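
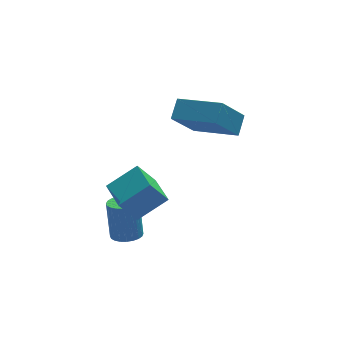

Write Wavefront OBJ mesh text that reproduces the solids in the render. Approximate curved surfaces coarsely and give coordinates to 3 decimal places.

v -3.392 0.436 -1.067
v -4.05 0.358 -0.019
v -3.517 1.63 -1.057
v -4.175 1.552 -0.009
v -2.265 0.548 -0.351
v -2.923 0.47 0.697
v -2.39 1.742 -0.341
v -3.048 1.664 0.707
v -0.185 1.922 2.088
v 0.214 2.521 2.594
v -1.433 3.167 1.596
v -1.034 3.766 2.102
v 0.774 2.374 0.798
v 1.173 2.973 1.304
v -0.474 3.619 0.306
v -0.075 4.218 0.812
v -3.48 1.608 -3.038
v -2.916 1.478 -2.996
v -2.917 1.942 -1.559
v -3.48 2.072 -1.602
v -2.907 1.693 -3.066
v -2.907 2.157 -1.629
v -2.984 1.895 -3.131
v -2.985 2.359 -1.694
v -3.138 2.054 -3.182
v -3.138 2.518 -1.745
v -3.343 2.144 -3.212
v -3.343 2.608 -1.775
v -3.569 2.153 -3.215
v -3.57 2.617 -1.778
v -3.781 2.079 -3.191
v -3.782 2.543 -1.754
v -3.948 1.934 -3.144
v -3.949 2.398 -1.707
v -4.043 1.738 -3.081
v -4.044 2.202 -1.644
v -4.053 1.523 -3.011
v -4.053 1.987 -1.574
v -3.975 1.321 -2.946
v -3.976 1.785 -1.509
v -3.822 1.162 -2.895
v -3.822 1.626 -1.458
v -3.617 1.072 -2.865
v -3.617 1.536 -1.428
v -3.39 1.063 -2.862
v -3.391 1.527 -1.425
v -3.178 1.137 -2.886
v -3.179 1.601 -1.449
v -3.011 1.282 -2.933
v -3.012 1.746 -1.496
f 2 4 1
f 5 2 1
f 1 4 3
f 3 5 1
f 2 8 4
f 6 2 5
f 6 8 2
f 4 8 3
f 7 5 3
f 3 8 7
f 7 6 5
f 8 6 7
f 10 12 9
f 13 10 9
f 9 12 11
f 11 13 9
f 10 16 12
f 14 10 13
f 14 16 10
f 12 16 11
f 15 13 11
f 11 16 15
f 15 14 13
f 16 14 15
f 18 17 21
f 18 21 19
f 19 21 22
f 19 22 20
f 21 17 23
f 21 23 22
f 22 23 24
f 22 24 20
f 23 17 25
f 23 25 24
f 24 25 26
f 24 26 20
f 25 17 27
f 25 27 26
f 26 27 28
f 26 28 20
f 27 17 29
f 27 29 28
f 28 29 30
f 28 30 20
f 29 17 31
f 29 31 30
f 30 31 32
f 30 32 20
f 31 17 33
f 31 33 32
f 32 33 34
f 32 34 20
f 33 17 35
f 33 35 34
f 34 35 36
f 34 36 20
f 35 17 37
f 35 37 36
f 36 37 38
f 36 38 20
f 37 17 39
f 37 39 38
f 38 39 40
f 38 40 20
f 39 17 41
f 39 41 40
f 40 41 42
f 40 42 20
f 41 17 43
f 41 43 42
f 42 43 44
f 42 44 20
f 43 17 45
f 43 45 44
f 44 45 46
f 44 46 20
f 45 17 47
f 45 47 46
f 46 47 48
f 46 48 20
f 47 17 49
f 47 49 48
f 48 49 50
f 48 50 20
f 49 17 18
f 49 18 50
f 50 18 19
f 50 19 20



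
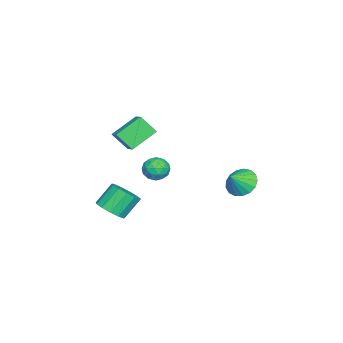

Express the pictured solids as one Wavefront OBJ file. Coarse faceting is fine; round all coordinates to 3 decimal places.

v -2.795 -1.355 -1.515
v -1.97 -1.305 -1.954
v -2.87 -2.835 -1.826
v -2.045 -2.785 -2.265
v -2.087 -2.682 -1.336
v -2.041 -1.768 -1.144
v -2.799 -2.372 -2.636
v -2.753 -1.458 -2.444
v -1.973 -1.934 -2.647
v -1.533 -2.125 -1.844
v -3.307 -2.015 -1.936
v -2.867 -2.206 -1.133
v -2.376 -1.2 -1.707
v -2.464 -2.94 -2.073
v -2.489 -2.88 -1.527
v -2.004 -2.85 -1.785
v -2.417 -1.472 -1.231
v -1.933 -1.442 -1.489
v -2.002 -2.252 -1.126
v -2.907 -2.698 -2.291
v -2.423 -2.668 -2.549
v -2.836 -1.29 -1.995
v -2.351 -1.26 -2.253
v -2.838 -1.888 -2.654
v -1.893 -1.54 -2.373
v -1.937 -2.41 -2.556
v -2.38 -2.168 -2.774
v -2.353 -1.63 -2.661
v -1.634 -1.653 -1.901
v -1.678 -2.522 -2.084
v -1.703 -2.462 -1.537
v -1.676 -1.925 -1.424
v -1.636 -2.022 -2.308
v -3.162 -1.618 -1.696
v -3.206 -2.487 -1.879
v -3.164 -2.215 -2.356
v -3.137 -1.678 -2.243
v -2.903 -1.73 -1.224
v -2.947 -2.6 -1.407
v -2.487 -2.51 -1.119
v -2.46 -1.972 -1.006
v -3.204 -2.118 -1.472
v 0.423 -4.049 -4.358
v 1.342 -3.702 -3.935
v 0.457 -2.964 -2.618
v -0.463 -3.311 -3.042
v 1.152 -3.268 -4.307
v 0.266 -2.529 -2.99
v 0.73 -3.081 -4.695
v -0.156 -2.343 -3.379
v 0.211 -3.202 -4.976
v -0.675 -2.463 -3.66
v -0.241 -3.592 -5.062
v -1.127 -2.853 -3.745
v -0.482 -4.127 -4.923
v -1.368 -3.388 -3.607
v -0.436 -4.638 -4.606
v -1.322 -3.899 -3.289
v -0.117 -4.961 -4.21
v -1.003 -4.222 -2.893
v 0.373 -4.995 -3.86
v -0.512 -4.257 -2.544
v 0.879 -4.729 -3.669
v -0.006 -3.99 -2.353
v 1.241 -4.247 -3.697
v 0.355 -3.508 -2.381
v -0.274 3.97 -0.839
v 0.433 4.706 -1.193
v 0.654 3.53 0.099
v 0.173 4.953 -0.82
v -0.189 4.974 -0.452
v -0.57 4.766 -0.172
v -0.884 4.375 -0.045
v -1.058 3.891 -0.1
v -1.052 3.425 -0.324
v -0.868 3.084 -0.666
v -0.548 2.946 -1.048
v -0.165 3.042 -1.381
v 0.193 3.351 -1.591
v 0.444 3.801 -1.628
v 0.53 4.29 -1.484
v 1.017 -2.139 4.377
v 1.909 -1.525 4.894
v 0.974 -1.169 3.3
v 1.866 -0.555 3.817
v 2.314 -3.185 3.383
v 3.206 -2.571 3.9
v 2.271 -2.215 2.306
v 3.163 -1.601 2.823
f 1 38 17
f 38 12 41
f 17 41 6
f 38 41 17
f 1 17 13
f 17 6 18
f 13 18 2
f 17 18 13
f 1 13 22
f 13 2 23
f 22 23 8
f 13 23 22
f 1 22 34
f 22 8 37
f 34 37 11
f 22 37 34
f 1 34 38
f 34 11 42
f 38 42 12
f 34 42 38
f 2 18 29
f 18 6 32
f 29 32 10
f 18 32 29
f 6 41 19
f 41 12 40
f 19 40 5
f 41 40 19
f 12 42 39
f 42 11 35
f 39 35 3
f 42 35 39
f 11 37 36
f 37 8 24
f 36 24 7
f 37 24 36
f 8 23 28
f 23 2 25
f 28 25 9
f 23 25 28
f 4 30 16
f 30 10 31
f 16 31 5
f 30 31 16
f 4 16 14
f 16 5 15
f 14 15 3
f 16 15 14
f 4 14 21
f 14 3 20
f 21 20 7
f 14 20 21
f 4 21 26
f 21 7 27
f 26 27 9
f 21 27 26
f 4 26 30
f 26 9 33
f 30 33 10
f 26 33 30
f 5 31 19
f 31 10 32
f 19 32 6
f 31 32 19
f 3 15 39
f 15 5 40
f 39 40 12
f 15 40 39
f 7 20 36
f 20 3 35
f 36 35 11
f 20 35 36
f 9 27 28
f 27 7 24
f 28 24 8
f 27 24 28
f 10 33 29
f 33 9 25
f 29 25 2
f 33 25 29
f 44 43 47
f 44 47 45
f 45 47 48
f 45 48 46
f 47 43 49
f 47 49 48
f 48 49 50
f 48 50 46
f 49 43 51
f 49 51 50
f 50 51 52
f 50 52 46
f 51 43 53
f 51 53 52
f 52 53 54
f 52 54 46
f 53 43 55
f 53 55 54
f 54 55 56
f 54 56 46
f 55 43 57
f 55 57 56
f 56 57 58
f 56 58 46
f 57 43 59
f 57 59 58
f 58 59 60
f 58 60 46
f 59 43 61
f 59 61 60
f 60 61 62
f 60 62 46
f 61 43 63
f 61 63 62
f 62 63 64
f 62 64 46
f 63 43 65
f 63 65 64
f 64 65 66
f 64 66 46
f 65 43 44
f 65 44 66
f 66 44 45
f 66 45 46
f 68 67 70
f 68 70 69
f 70 67 71
f 70 71 69
f 71 67 72
f 71 72 69
f 72 67 73
f 72 73 69
f 73 67 74
f 73 74 69
f 74 67 75
f 74 75 69
f 75 67 76
f 75 76 69
f 76 67 77
f 76 77 69
f 77 67 78
f 77 78 69
f 78 67 79
f 78 79 69
f 79 67 80
f 79 80 69
f 80 67 81
f 80 81 69
f 81 67 68
f 81 68 69
f 83 85 82
f 86 83 82
f 82 85 84
f 84 86 82
f 83 89 85
f 87 83 86
f 87 89 83
f 85 89 84
f 88 86 84
f 84 89 88
f 88 87 86
f 89 87 88



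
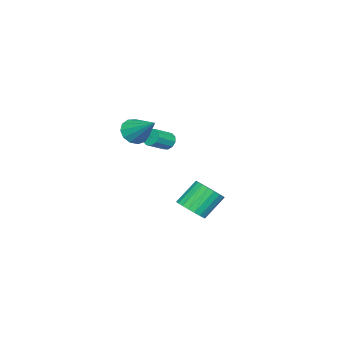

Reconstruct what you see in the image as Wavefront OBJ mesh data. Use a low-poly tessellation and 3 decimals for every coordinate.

v 3.117 -2.93 2.209
v 3.45 -2.565 1.542
v 3.743 -1.45 3.331
v 3.012 -2.404 1.575
v 2.607 -2.411 1.809
v 2.364 -2.582 2.17
v 2.36 -2.863 2.543
v 2.596 -3.166 2.81
v 2.997 -3.394 2.887
v 3.436 -3.474 2.748
v 3.774 -3.382 2.437
v 3.903 -3.146 2.055
v 3.782 -2.841 1.721
v 1.436 -1.992 1.078
v 1.762 -1.799 0.666
v 2.749 -2.215 1.249
v 2.424 -2.408 1.662
v 1.728 -1.548 0.902
v 2.715 -1.964 1.485
v 1.583 -1.466 1.205
v 2.57 -1.883 1.788
v 1.382 -1.586 1.46
v 2.369 -2.002 2.043
v 1.202 -1.86 1.57
v 2.189 -2.277 2.153
v 1.111 -2.185 1.491
v 2.098 -2.601 2.074
v 1.145 -2.436 1.255
v 2.132 -2.852 1.838
v 1.29 -2.517 0.952
v 2.277 -2.934 1.535
v 1.491 -2.398 0.697
v 2.478 -2.814 1.28
v 1.671 -2.123 0.587
v 2.658 -2.54 1.17
v -0.42 -1.651 -4.577
v 0.114 -2.081 -3.949
v -0.865 -1.439 -2.675
v -1.4 -1.009 -3.303
v 0.291 -1.74 -3.985
v -0.688 -1.098 -2.711
v 0.346 -1.383 -4.123
v -0.633 -0.741 -2.85
v 0.268 -1.072 -4.34
v -0.712 -0.43 -3.066
v 0.07 -0.861 -4.597
v -0.909 -0.219 -3.324
v -0.211 -0.787 -4.851
v -1.191 -0.145 -3.578
v -0.53 -0.863 -5.058
v -1.509 -0.221 -3.784
v -0.829 -1.074 -5.181
v -1.808 -0.432 -3.908
v -1.057 -1.386 -5.2
v -2.037 -0.744 -3.927
v -1.176 -1.743 -5.111
v -2.155 -1.101 -3.838
v -1.164 -2.084 -4.93
v -2.143 -1.442 -3.656
v -1.023 -2.351 -4.687
v -2.002 -1.709 -3.414
v -0.778 -2.496 -4.426
v -1.757 -1.854 -3.152
v -0.471 -2.495 -4.19
v -1.451 -1.853 -2.917
v -0.156 -2.349 -4.022
v -1.135 -1.707 -2.748
f 2 1 4
f 2 4 3
f 4 1 5
f 4 5 3
f 5 1 6
f 5 6 3
f 6 1 7
f 6 7 3
f 7 1 8
f 7 8 3
f 8 1 9
f 8 9 3
f 9 1 10
f 9 10 3
f 10 1 11
f 10 11 3
f 11 1 12
f 11 12 3
f 12 1 13
f 12 13 3
f 13 1 2
f 13 2 3
f 15 14 18
f 15 18 16
f 16 18 19
f 16 19 17
f 18 14 20
f 18 20 19
f 19 20 21
f 19 21 17
f 20 14 22
f 20 22 21
f 21 22 23
f 21 23 17
f 22 14 24
f 22 24 23
f 23 24 25
f 23 25 17
f 24 14 26
f 24 26 25
f 25 26 27
f 25 27 17
f 26 14 28
f 26 28 27
f 27 28 29
f 27 29 17
f 28 14 30
f 28 30 29
f 29 30 31
f 29 31 17
f 30 14 32
f 30 32 31
f 31 32 33
f 31 33 17
f 32 14 34
f 32 34 33
f 33 34 35
f 33 35 17
f 34 14 15
f 34 15 35
f 35 15 16
f 35 16 17
f 37 36 40
f 37 40 38
f 38 40 41
f 38 41 39
f 40 36 42
f 40 42 41
f 41 42 43
f 41 43 39
f 42 36 44
f 42 44 43
f 43 44 45
f 43 45 39
f 44 36 46
f 44 46 45
f 45 46 47
f 45 47 39
f 46 36 48
f 46 48 47
f 47 48 49
f 47 49 39
f 48 36 50
f 48 50 49
f 49 50 51
f 49 51 39
f 50 36 52
f 50 52 51
f 51 52 53
f 51 53 39
f 52 36 54
f 52 54 53
f 53 54 55
f 53 55 39
f 54 36 56
f 54 56 55
f 55 56 57
f 55 57 39
f 56 36 58
f 56 58 57
f 57 58 59
f 57 59 39
f 58 36 60
f 58 60 59
f 59 60 61
f 59 61 39
f 60 36 62
f 60 62 61
f 61 62 63
f 61 63 39
f 62 36 64
f 62 64 63
f 63 64 65
f 63 65 39
f 64 36 66
f 64 66 65
f 65 66 67
f 65 67 39
f 66 36 37
f 66 37 67
f 67 37 38
f 67 38 39



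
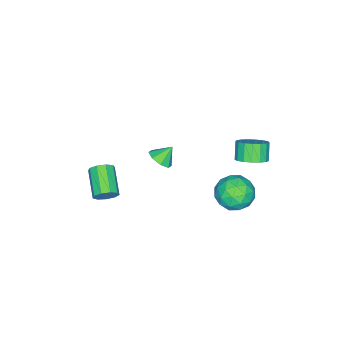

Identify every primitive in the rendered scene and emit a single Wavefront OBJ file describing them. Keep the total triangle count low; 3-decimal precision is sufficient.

v 2.181 -2.268 -1.502
v 2.583 -2.293 -0.905
v 1.38 -3.376 -0.141
v 0.979 -3.352 -0.738
v 2.263 -1.919 -0.878
v 1.061 -3.002 -0.114
v 1.906 -1.709 -1.143
v 0.703 -2.792 -0.379
v 1.677 -1.76 -1.576
v 0.474 -2.843 -0.812
v 1.684 -2.049 -1.975
v 0.481 -3.133 -1.21
v 1.924 -2.441 -2.152
v 0.721 -3.524 -1.388
v 2.285 -2.752 -2.025
v 1.082 -3.835 -1.261
v 2.597 -2.837 -1.654
v 1.394 -3.92 -0.89
v 2.715 -2.655 -1.211
v 1.512 -3.738 -0.447
v -2.099 4.058 1.479
v -1.597 3.327 1.556
v -2.219 2.992 2.437
v -2.721 3.722 2.361
v -1.4 3.612 1.803
v -2.022 3.277 2.685
v -1.363 3.999 1.976
v -1.985 3.664 2.858
v -1.495 4.4 2.036
v -2.117 4.065 2.917
v -1.765 4.722 1.968
v -2.387 4.387 2.849
v -2.111 4.892 1.788
v -2.734 4.557 2.669
v -2.455 4.871 1.537
v -3.077 4.536 2.419
v -2.717 4.663 1.273
v -3.34 4.328 2.155
v -2.838 4.317 1.056
v -3.46 3.982 1.938
v -2.789 3.911 0.937
v -3.411 3.576 1.818
v -2.582 3.539 0.941
v -3.204 3.204 1.823
v -2.264 3.285 1.069
v -2.887 2.95 1.951
v -1.909 3.209 1.291
v -2.531 2.874 2.172
v -1.29 -1.095 -0.69
v -0.725 -1.236 -0.17
v -1.91 -0.705 0.09
v -0.684 -0.691 -0.41
v -0.998 -0.382 -0.813
v -1.482 -0.491 -1.145
v -1.854 -0.954 -1.209
v -1.895 -1.499 -0.97
v -1.582 -1.807 -0.566
v -1.097 -1.698 -0.235
v -1.854 4.06 -0.132
v -0.971 4.441 0.511
v -0.649 3.219 -1.291
v 0.234 3.6 -0.648
v -0.48 2.793 -0.229
v -1.225 3.313 0.487
v -0.395 4.347 -1.267
v -1.14 4.867 -0.551
v -0.069 4.618 -0.191
v -0.122 3.658 0.451
v -1.498 4.002 -1.231
v -1.551 3.042 -0.589
v -1.519 4.324 0.291
v -0.101 3.336 -1.071
v -0.522 2.862 -0.825
v -0.002 3.085 -0.447
v -1.668 3.661 0.277
v -1.149 3.885 0.655
v -0.86 2.916 0.22
v -0.471 3.775 -1.435
v 0.048 3.999 -1.057
v -1.618 4.575 -0.333
v -1.098 4.798 0.045
v -0.76 4.744 -1
v -0.469 4.652 0.256
v 0.239 4.158 -0.425
v -0.13 4.598 -0.789
v -0.568 4.903 -0.368
v -0.5 4.088 0.634
v 0.208 3.594 -0.048
v -0.212 3.119 0.199
v -0.65 3.425 0.62
v 0.03 4.192 0.221
v -1.828 4.066 -0.732
v -1.12 3.572 -1.414
v -0.97 4.235 -1.4
v -1.408 4.541 -0.979
v -1.859 3.502 -0.355
v -1.151 3.008 -1.036
v -1.052 2.757 -0.412
v -1.49 3.062 0.009
v -1.65 3.468 -1.001
f 2 1 5
f 2 5 3
f 3 5 6
f 3 6 4
f 5 1 7
f 5 7 6
f 6 7 8
f 6 8 4
f 7 1 9
f 7 9 8
f 8 9 10
f 8 10 4
f 9 1 11
f 9 11 10
f 10 11 12
f 10 12 4
f 11 1 13
f 11 13 12
f 12 13 14
f 12 14 4
f 13 1 15
f 13 15 14
f 14 15 16
f 14 16 4
f 15 1 17
f 15 17 16
f 16 17 18
f 16 18 4
f 17 1 19
f 17 19 18
f 18 19 20
f 18 20 4
f 19 1 2
f 19 2 20
f 20 2 3
f 20 3 4
f 22 21 25
f 22 25 23
f 23 25 26
f 23 26 24
f 25 21 27
f 25 27 26
f 26 27 28
f 26 28 24
f 27 21 29
f 27 29 28
f 28 29 30
f 28 30 24
f 29 21 31
f 29 31 30
f 30 31 32
f 30 32 24
f 31 21 33
f 31 33 32
f 32 33 34
f 32 34 24
f 33 21 35
f 33 35 34
f 34 35 36
f 34 36 24
f 35 21 37
f 35 37 36
f 36 37 38
f 36 38 24
f 37 21 39
f 37 39 38
f 38 39 40
f 38 40 24
f 39 21 41
f 39 41 40
f 40 41 42
f 40 42 24
f 41 21 43
f 41 43 42
f 42 43 44
f 42 44 24
f 43 21 45
f 43 45 44
f 44 45 46
f 44 46 24
f 45 21 47
f 45 47 46
f 46 47 48
f 46 48 24
f 47 21 22
f 47 22 48
f 48 22 23
f 48 23 24
f 50 49 52
f 50 52 51
f 52 49 53
f 52 53 51
f 53 49 54
f 53 54 51
f 54 49 55
f 54 55 51
f 55 49 56
f 55 56 51
f 56 49 57
f 56 57 51
f 57 49 58
f 57 58 51
f 58 49 50
f 58 50 51
f 59 96 75
f 96 70 99
f 75 99 64
f 96 99 75
f 59 75 71
f 75 64 76
f 71 76 60
f 75 76 71
f 59 71 80
f 71 60 81
f 80 81 66
f 71 81 80
f 59 80 92
f 80 66 95
f 92 95 69
f 80 95 92
f 59 92 96
f 92 69 100
f 96 100 70
f 92 100 96
f 60 76 87
f 76 64 90
f 87 90 68
f 76 90 87
f 64 99 77
f 99 70 98
f 77 98 63
f 99 98 77
f 70 100 97
f 100 69 93
f 97 93 61
f 100 93 97
f 69 95 94
f 95 66 82
f 94 82 65
f 95 82 94
f 66 81 86
f 81 60 83
f 86 83 67
f 81 83 86
f 62 88 74
f 88 68 89
f 74 89 63
f 88 89 74
f 62 74 72
f 74 63 73
f 72 73 61
f 74 73 72
f 62 72 79
f 72 61 78
f 79 78 65
f 72 78 79
f 62 79 84
f 79 65 85
f 84 85 67
f 79 85 84
f 62 84 88
f 84 67 91
f 88 91 68
f 84 91 88
f 63 89 77
f 89 68 90
f 77 90 64
f 89 90 77
f 61 73 97
f 73 63 98
f 97 98 70
f 73 98 97
f 65 78 94
f 78 61 93
f 94 93 69
f 78 93 94
f 67 85 86
f 85 65 82
f 86 82 66
f 85 82 86
f 68 91 87
f 91 67 83
f 87 83 60
f 91 83 87



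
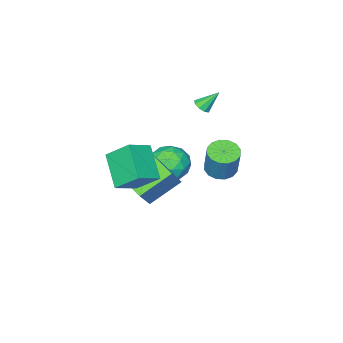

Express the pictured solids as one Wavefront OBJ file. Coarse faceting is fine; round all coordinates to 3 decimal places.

v -2.398 -0.61 -1.946
v -1.4 0.029 -2.188
v -1.48 -2.249 -2.492
v -0.482 -1.61 -2.734
v -0.848 -1.75 -1.59
v -1.415 -0.737 -1.253
v -1.465 -1.483 -3.427
v -2.032 -0.47 -3.09
v -0.824 -0.511 -3.104
v -0.442 -0.675 -1.969
v -2.438 -1.545 -2.711
v -2.056 -1.709 -1.576
v -1.979 -0.146 -2.019
v -0.901 -2.074 -2.661
v -1.115 -2.156 -1.989
v -0.529 -1.78 -2.131
v -1.988 -0.597 -1.469
v -1.402 -0.221 -1.612
v -1.077 -1.267 -1.26
v -1.478 -1.999 -3.068
v -0.892 -1.623 -3.211
v -2.351 -0.44 -2.549
v -1.765 -0.064 -2.691
v -1.803 -0.953 -3.42
v -1.055 -0.088 -2.7
v -0.515 -1.052 -3.021
v -1.093 -0.977 -3.428
v -1.426 -0.382 -3.23
v -0.83 -0.185 -2.032
v -0.291 -1.148 -2.353
v -0.505 -1.23 -1.681
v -0.839 -0.635 -1.482
v -0.491 -0.502 -2.571
v -2.589 -1.072 -2.327
v -2.05 -2.035 -2.648
v -2.041 -1.585 -3.198
v -2.375 -0.99 -2.999
v -2.365 -1.168 -1.659
v -1.825 -2.132 -1.98
v -1.454 -1.838 -1.45
v -1.787 -1.243 -1.252
v -2.389 -1.718 -2.109
v 3.307 1.63 -0.352
v 2.567 0.116 0.935
v 2.828 2.836 0.792
v 2.088 1.323 2.079
v 4.632 1.537 0.301
v 3.892 0.024 1.588
v 4.153 2.744 1.445
v 3.413 1.23 2.732
v -0.524 3.629 0.344
v 0.18 4.013 0.063
v 0.548 4.576 1.755
v -0.156 4.191 2.036
v -0.137 4.318 0.031
v 0.232 4.88 1.722
v -0.557 4.437 0.083
v -0.189 4.999 1.774
v -0.968 4.34 0.205
v -0.6 4.902 1.896
v -1.261 4.052 0.364
v -0.893 4.615 2.055
v -1.356 3.651 0.518
v -0.988 4.214 2.209
v -1.228 3.244 0.625
v -0.86 3.807 2.317
v -0.912 2.94 0.658
v -0.543 3.502 2.349
v -0.491 2.821 0.606
v -0.123 3.383 2.297
v -0.08 2.918 0.484
v 0.288 3.48 2.175
v 0.213 3.205 0.325
v 0.581 3.768 2.016
v 0.308 3.606 0.171
v 0.676 4.169 1.862
v 1.881 -0.521 -1.92
v 0.189 -0.001 -0.808
v 1.99 1.128 -2.524
v 0.299 1.648 -1.412
v 2.961 -0.068 -0.488
v 1.27 0.452 0.624
v 3.071 1.581 -1.092
v 1.379 2.101 0.02
v -3.134 -0.459 1.674
v -2.711 -0.547 1.999
v -3.806 0.119 2.706
v -2.679 -0.217 1.835
v -2.86 -0.001 1.596
v -3.169 0 1.394
v -3.462 -0.213 1.323
v -3.602 -0.542 1.417
v -3.522 -0.832 1.631
v -3.262 -0.948 1.866
v -2.941 -0.835 2.011
f 1 38 17
f 38 12 41
f 17 41 6
f 38 41 17
f 1 17 13
f 17 6 18
f 13 18 2
f 17 18 13
f 1 13 22
f 13 2 23
f 22 23 8
f 13 23 22
f 1 22 34
f 22 8 37
f 34 37 11
f 22 37 34
f 1 34 38
f 34 11 42
f 38 42 12
f 34 42 38
f 2 18 29
f 18 6 32
f 29 32 10
f 18 32 29
f 6 41 19
f 41 12 40
f 19 40 5
f 41 40 19
f 12 42 39
f 42 11 35
f 39 35 3
f 42 35 39
f 11 37 36
f 37 8 24
f 36 24 7
f 37 24 36
f 8 23 28
f 23 2 25
f 28 25 9
f 23 25 28
f 4 30 16
f 30 10 31
f 16 31 5
f 30 31 16
f 4 16 14
f 16 5 15
f 14 15 3
f 16 15 14
f 4 14 21
f 14 3 20
f 21 20 7
f 14 20 21
f 4 21 26
f 21 7 27
f 26 27 9
f 21 27 26
f 4 26 30
f 26 9 33
f 30 33 10
f 26 33 30
f 5 31 19
f 31 10 32
f 19 32 6
f 31 32 19
f 3 15 39
f 15 5 40
f 39 40 12
f 15 40 39
f 7 20 36
f 20 3 35
f 36 35 11
f 20 35 36
f 9 27 28
f 27 7 24
f 28 24 8
f 27 24 28
f 10 33 29
f 33 9 25
f 29 25 2
f 33 25 29
f 44 46 43
f 47 44 43
f 43 46 45
f 45 47 43
f 44 50 46
f 48 44 47
f 48 50 44
f 46 50 45
f 49 47 45
f 45 50 49
f 49 48 47
f 50 48 49
f 52 51 55
f 52 55 53
f 53 55 56
f 53 56 54
f 55 51 57
f 55 57 56
f 56 57 58
f 56 58 54
f 57 51 59
f 57 59 58
f 58 59 60
f 58 60 54
f 59 51 61
f 59 61 60
f 60 61 62
f 60 62 54
f 61 51 63
f 61 63 62
f 62 63 64
f 62 64 54
f 63 51 65
f 63 65 64
f 64 65 66
f 64 66 54
f 65 51 67
f 65 67 66
f 66 67 68
f 66 68 54
f 67 51 69
f 67 69 68
f 68 69 70
f 68 70 54
f 69 51 71
f 69 71 70
f 70 71 72
f 70 72 54
f 71 51 73
f 71 73 72
f 72 73 74
f 72 74 54
f 73 51 75
f 73 75 74
f 74 75 76
f 74 76 54
f 75 51 52
f 75 52 76
f 76 52 53
f 76 53 54
f 78 80 77
f 81 78 77
f 77 80 79
f 79 81 77
f 78 84 80
f 82 78 81
f 82 84 78
f 80 84 79
f 83 81 79
f 79 84 83
f 83 82 81
f 84 82 83
f 86 85 88
f 86 88 87
f 88 85 89
f 88 89 87
f 89 85 90
f 89 90 87
f 90 85 91
f 90 91 87
f 91 85 92
f 91 92 87
f 92 85 93
f 92 93 87
f 93 85 94
f 93 94 87
f 94 85 95
f 94 95 87
f 95 85 86
f 95 86 87



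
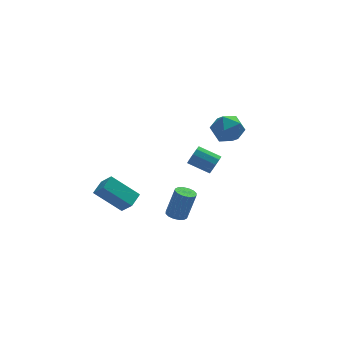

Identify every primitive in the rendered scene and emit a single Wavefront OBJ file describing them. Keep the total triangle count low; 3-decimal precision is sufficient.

v -0.357 -3.298 -3.777
v -0.042 -2.754 -3.893
v 0.512 -2.697 -2.119
v 0.197 -3.242 -2.003
v -0.346 -2.659 -3.801
v 0.209 -2.602 -2.027
v -0.653 -2.735 -3.703
v -0.098 -2.679 -1.928
v -0.88 -2.963 -3.625
v -0.326 -2.906 -1.85
v -0.968 -3.28 -3.587
v -0.414 -3.224 -1.813
v -0.892 -3.602 -3.601
v -0.338 -3.546 -1.826
v -0.672 -3.843 -3.661
v -0.118 -3.786 -1.887
v -0.369 -3.938 -3.753
v 0.186 -3.881 -1.979
v -0.062 -3.861 -3.852
v 0.493 -3.805 -2.077
v 0.166 -3.634 -3.93
v 0.72 -3.577 -2.155
v 0.254 -3.316 -3.967
v 0.808 -3.26 -2.193
v 0.178 -2.994 -3.954
v 0.732 -2.938 -2.179
v 1.787 -3.619 0.245
v 2.131 -3.54 0.826
v 1.037 -2.822 1.377
v 0.693 -2.901 0.795
v 2.22 -3.213 0.577
v 1.126 -2.496 1.128
v 2.144 -3.042 0.201
v 1.049 -2.324 0.752
v 1.931 -3.09 -0.158
v 0.837 -2.373 0.393
v 1.664 -3.341 -0.363
v 0.569 -2.623 0.187
v 1.443 -3.698 -0.337
v 0.349 -2.98 0.214
v 1.354 -4.024 -0.088
v 0.26 -3.307 0.463
v 1.431 -4.196 0.288
v 0.336 -3.478 0.839
v 1.643 -4.147 0.647
v 0.549 -3.43 1.198
v 1.911 -3.897 0.853
v 0.816 -3.179 1.403
v 4.621 2.276 0.181
v 5.016 1.632 -0.667
v 2.904 1.768 -0.233
v 3.299 1.124 -1.081
v 3.502 0.83 -0.003
v 4.563 1.144 0.253
v 3.357 2.256 -1.153
v 4.418 2.57 -0.897
v 4.235 1.62 -1.491
v 4.324 0.739 -0.781
v 3.596 2.661 -0.119
v 3.685 1.78 0.591
v -4.504 -0.454 -3.17
v -4.065 -1.177 -2.305
v -3.868 0.317 -2.848
v -3.429 -0.407 -1.983
v -3.011 -1.133 -4.497
v -2.572 -1.857 -3.632
v -2.375 -0.363 -4.175
v -1.936 -1.086 -3.31
f 2 1 5
f 2 5 3
f 3 5 6
f 3 6 4
f 5 1 7
f 5 7 6
f 6 7 8
f 6 8 4
f 7 1 9
f 7 9 8
f 8 9 10
f 8 10 4
f 9 1 11
f 9 11 10
f 10 11 12
f 10 12 4
f 11 1 13
f 11 13 12
f 12 13 14
f 12 14 4
f 13 1 15
f 13 15 14
f 14 15 16
f 14 16 4
f 15 1 17
f 15 17 16
f 16 17 18
f 16 18 4
f 17 1 19
f 17 19 18
f 18 19 20
f 18 20 4
f 19 1 21
f 19 21 20
f 20 21 22
f 20 22 4
f 21 1 23
f 21 23 22
f 22 23 24
f 22 24 4
f 23 1 25
f 23 25 24
f 24 25 26
f 24 26 4
f 25 1 2
f 25 2 26
f 26 2 3
f 26 3 4
f 28 27 31
f 28 31 29
f 29 31 32
f 29 32 30
f 31 27 33
f 31 33 32
f 32 33 34
f 32 34 30
f 33 27 35
f 33 35 34
f 34 35 36
f 34 36 30
f 35 27 37
f 35 37 36
f 36 37 38
f 36 38 30
f 37 27 39
f 37 39 38
f 38 39 40
f 38 40 30
f 39 27 41
f 39 41 40
f 40 41 42
f 40 42 30
f 41 27 43
f 41 43 42
f 42 43 44
f 42 44 30
f 43 27 45
f 43 45 44
f 44 45 46
f 44 46 30
f 45 27 47
f 45 47 46
f 46 47 48
f 46 48 30
f 47 27 28
f 47 28 48
f 48 28 29
f 48 29 30
f 49 60 54
f 49 54 50
f 49 50 56
f 49 56 59
f 49 59 60
f 50 54 58
f 54 60 53
f 60 59 51
f 59 56 55
f 56 50 57
f 52 58 53
f 52 53 51
f 52 51 55
f 52 55 57
f 52 57 58
f 53 58 54
f 51 53 60
f 55 51 59
f 57 55 56
f 58 57 50
f 62 64 61
f 65 62 61
f 61 64 63
f 63 65 61
f 62 68 64
f 66 62 65
f 66 68 62
f 64 68 63
f 67 65 63
f 63 68 67
f 67 66 65
f 68 66 67



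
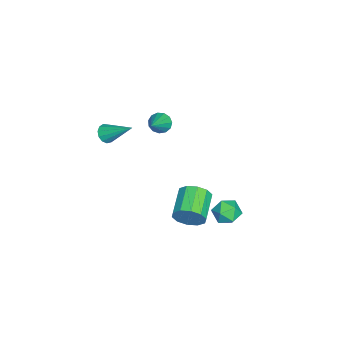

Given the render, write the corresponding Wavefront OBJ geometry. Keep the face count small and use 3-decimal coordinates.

v 1.246 -4.171 3.28
v 1.75 -4.019 2.882
v 1.734 -2.549 4.52
v 1.456 -3.832 2.754
v 1.094 -3.753 2.792
v 0.781 -3.806 2.985
v 0.615 -3.975 3.272
v 0.65 -4.207 3.561
v 0.873 -4.427 3.761
v 1.215 -4.566 3.808
v 1.566 -4.579 3.687
v 1.816 -4.463 3.437
v 1.885 -4.255 3.137
v 1.136 3.665 -2.622
v 1.5 3.297 -1.83
v 1.04 2.263 -3.23
v 1.404 1.895 -2.438
v 0.536 2.27 -2.43
v 0.594 3.136 -2.054
v 1.946 2.424 -3.006
v 2.004 3.29 -2.63
v 2 2.53 -2.067
v 1.129 2.435 -1.711
v 1.411 3.125 -3.349
v 0.54 3.03 -2.993
v -1.822 -1.763 2.023
v -1.416 -1.729 1.429
v -0.238 -1.917 3.097
v -1.465 -1.347 1.556
v -1.628 -1.097 1.831
v -1.852 -1.059 2.167
v -2.067 -1.244 2.457
v -2.204 -1.595 2.609
v -2.219 -1.999 2.575
v -2.109 -2.328 2.365
v -1.907 -2.478 2.047
v -1.679 -2.401 1.721
v -1.495 -2.122 1.49
v 0.746 0.488 -4.108
v 1.024 0.035 -3.225
v -0.828 0.019 -2.65
v -1.106 0.472 -3.532
v 1.046 0.666 -3.138
v -0.807 0.65 -2.563
v 0.953 1.228 -3.422
v -0.9 1.212 -2.846
v 0.781 1.508 -3.967
v -1.071 1.492 -3.392
v 0.596 1.398 -4.566
v -1.257 1.382 -3.991
v 0.468 0.941 -4.99
v -1.384 0.925 -4.415
v 0.447 0.31 -5.077
v -1.406 0.294 -4.502
v 0.54 -0.252 -4.794
v -1.313 -0.268 -4.218
v 0.711 -0.532 -4.248
v -1.141 -0.548 -3.673
v 0.897 -0.422 -3.649
v -0.956 -0.438 -3.074
f 2 1 4
f 2 4 3
f 4 1 5
f 4 5 3
f 5 1 6
f 5 6 3
f 6 1 7
f 6 7 3
f 7 1 8
f 7 8 3
f 8 1 9
f 8 9 3
f 9 1 10
f 9 10 3
f 10 1 11
f 10 11 3
f 11 1 12
f 11 12 3
f 12 1 13
f 12 13 3
f 13 1 2
f 13 2 3
f 14 25 19
f 14 19 15
f 14 15 21
f 14 21 24
f 14 24 25
f 15 19 23
f 19 25 18
f 25 24 16
f 24 21 20
f 21 15 22
f 17 23 18
f 17 18 16
f 17 16 20
f 17 20 22
f 17 22 23
f 18 23 19
f 16 18 25
f 20 16 24
f 22 20 21
f 23 22 15
f 27 26 29
f 27 29 28
f 29 26 30
f 29 30 28
f 30 26 31
f 30 31 28
f 31 26 32
f 31 32 28
f 32 26 33
f 32 33 28
f 33 26 34
f 33 34 28
f 34 26 35
f 34 35 28
f 35 26 36
f 35 36 28
f 36 26 37
f 36 37 28
f 37 26 38
f 37 38 28
f 38 26 27
f 38 27 28
f 40 39 43
f 40 43 41
f 41 43 44
f 41 44 42
f 43 39 45
f 43 45 44
f 44 45 46
f 44 46 42
f 45 39 47
f 45 47 46
f 46 47 48
f 46 48 42
f 47 39 49
f 47 49 48
f 48 49 50
f 48 50 42
f 49 39 51
f 49 51 50
f 50 51 52
f 50 52 42
f 51 39 53
f 51 53 52
f 52 53 54
f 52 54 42
f 53 39 55
f 53 55 54
f 54 55 56
f 54 56 42
f 55 39 57
f 55 57 56
f 56 57 58
f 56 58 42
f 57 39 59
f 57 59 58
f 58 59 60
f 58 60 42
f 59 39 40
f 59 40 60
f 60 40 41
f 60 41 42



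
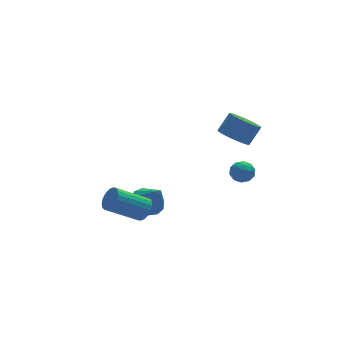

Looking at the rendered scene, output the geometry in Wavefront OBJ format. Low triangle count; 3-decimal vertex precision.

v -1.145 0.503 -2.474
v -0.65 1.215 -2.167
v -0.775 -0.343 -1.106
v -1.132 1.287 -1.992
v -1.619 1.11 -1.97
v -1.955 0.74 -2.108
v -2.034 0.295 -2.362
v -1.831 -0.084 -2.652
v -1.409 -0.276 -2.885
v -0.904 -0.221 -2.987
v -0.475 0.064 -2.927
v -0.259 0.488 -2.722
v -0.324 0.917 -2.439
v -2.214 -1.658 -1.186
v -1.815 -1.537 -0.624
v -3.467 -1.261 0.488
v -3.866 -1.382 -0.074
v -1.846 -1.269 -0.735
v -3.497 -0.994 0.377
v -1.94 -1.069 -0.924
v -3.592 -0.794 0.188
v -2.081 -0.971 -1.159
v -3.733 -0.696 -0.047
v -2.246 -0.991 -1.398
v -3.898 -0.716 -0.286
v -2.405 -1.127 -1.601
v -4.057 -0.852 -0.489
v -2.531 -1.354 -1.732
v -4.183 -1.079 -0.62
v -2.602 -1.634 -1.768
v -4.254 -1.359 -0.656
v -2.606 -1.918 -1.704
v -4.258 -1.643 -0.592
v -2.543 -2.157 -1.55
v -4.194 -1.882 -0.438
v -2.422 -2.31 -1.334
v -4.074 -2.034 -0.222
v -2.266 -2.349 -1.091
v -3.917 -2.074 0.021
v -2.1 -2.27 -0.865
v -3.752 -1.994 0.246
v -1.955 -2.084 -0.695
v -3.606 -1.809 0.417
v -1.854 -1.825 -0.609
v -3.506 -1.549 0.502
v 3.562 -0.637 -0.926
v 3.99 -0.869 -0.431
v 2.71 -1.191 -0.449
v 3.138 -1.423 0.046
v 2.969 -0.751 0.021
v 3.496 -0.408 -0.274
v 3.204 -1.652 -0.606
v 3.731 -1.309 -0.901
v 3.769 -1.497 -0.234
v 3.624 -0.94 0.154
v 3.076 -1.12 -1.034
v 2.931 -0.563 -0.646
v 3.851 -0.704 -0.72
v 2.849 -1.356 -0.16
v 2.75 -0.96 -0.174
v 3.001 -1.097 0.116
v 3.561 -0.433 -0.628
v 3.812 -0.57 -0.337
v 3.212 -0.5 -0.071
v 2.888 -1.49 -0.543
v 3.139 -1.627 -0.252
v 3.699 -0.963 -0.996
v 3.95 -1.1 -0.706
v 3.488 -1.56 -0.809
v 3.972 -1.21 -0.314
v 3.471 -1.535 -0.033
v 3.51 -1.67 -0.417
v 3.82 -1.469 -0.59
v 3.887 -0.882 -0.086
v 3.386 -1.208 0.194
v 3.287 -0.813 0.18
v 3.597 -0.611 0.007
v 3.757 -1.251 0.03
v 3.314 -0.852 -1.074
v 2.813 -1.178 -0.794
v 3.103 -1.449 -0.887
v 3.413 -1.247 -1.06
v 3.229 -0.525 -0.847
v 2.728 -0.85 -0.566
v 2.88 -0.591 -0.29
v 3.19 -0.39 -0.463
v 2.943 -0.809 -0.91
v 2.399 -1.96 3.014
v 3.027 -1.662 2.457
v 3.749 -1.442 3.39
v 3.121 -1.74 3.946
v 2.837 -1.353 2.532
v 3.559 -1.134 3.465
v 2.571 -1.149 2.689
v 3.294 -0.93 3.622
v 2.276 -1.085 2.903
v 2.998 -0.866 3.836
v 2.002 -1.173 3.136
v 2.724 -0.953 4.069
v 1.796 -1.396 3.348
v 2.519 -1.177 4.28
v 1.695 -1.717 3.501
v 2.417 -1.498 4.434
v 1.716 -2.08 3.571
v 2.438 -1.861 4.504
v 1.854 -2.422 3.544
v 2.576 -2.203 4.477
v 2.087 -2.684 3.426
v 2.809 -2.465 4.358
v 2.374 -2.821 3.236
v 3.096 -2.602 4.169
v 2.665 -2.809 3.008
v 3.387 -2.59 3.94
v 2.91 -2.65 2.78
v 3.632 -2.431 3.713
v 3.066 -2.372 2.594
v 3.789 -2.152 3.526
v 3.108 -2.022 2.479
v 3.83 -1.803 3.412
f 2 1 4
f 2 4 3
f 4 1 5
f 4 5 3
f 5 1 6
f 5 6 3
f 6 1 7
f 6 7 3
f 7 1 8
f 7 8 3
f 8 1 9
f 8 9 3
f 9 1 10
f 9 10 3
f 10 1 11
f 10 11 3
f 11 1 12
f 11 12 3
f 12 1 13
f 12 13 3
f 13 1 2
f 13 2 3
f 15 14 18
f 15 18 16
f 16 18 19
f 16 19 17
f 18 14 20
f 18 20 19
f 19 20 21
f 19 21 17
f 20 14 22
f 20 22 21
f 21 22 23
f 21 23 17
f 22 14 24
f 22 24 23
f 23 24 25
f 23 25 17
f 24 14 26
f 24 26 25
f 25 26 27
f 25 27 17
f 26 14 28
f 26 28 27
f 27 28 29
f 27 29 17
f 28 14 30
f 28 30 29
f 29 30 31
f 29 31 17
f 30 14 32
f 30 32 31
f 31 32 33
f 31 33 17
f 32 14 34
f 32 34 33
f 33 34 35
f 33 35 17
f 34 14 36
f 34 36 35
f 35 36 37
f 35 37 17
f 36 14 38
f 36 38 37
f 37 38 39
f 37 39 17
f 38 14 40
f 38 40 39
f 39 40 41
f 39 41 17
f 40 14 42
f 40 42 41
f 41 42 43
f 41 43 17
f 42 14 44
f 42 44 43
f 43 44 45
f 43 45 17
f 44 14 15
f 44 15 45
f 45 15 16
f 45 16 17
f 46 83 62
f 83 57 86
f 62 86 51
f 83 86 62
f 46 62 58
f 62 51 63
f 58 63 47
f 62 63 58
f 46 58 67
f 58 47 68
f 67 68 53
f 58 68 67
f 46 67 79
f 67 53 82
f 79 82 56
f 67 82 79
f 46 79 83
f 79 56 87
f 83 87 57
f 79 87 83
f 47 63 74
f 63 51 77
f 74 77 55
f 63 77 74
f 51 86 64
f 86 57 85
f 64 85 50
f 86 85 64
f 57 87 84
f 87 56 80
f 84 80 48
f 87 80 84
f 56 82 81
f 82 53 69
f 81 69 52
f 82 69 81
f 53 68 73
f 68 47 70
f 73 70 54
f 68 70 73
f 49 75 61
f 75 55 76
f 61 76 50
f 75 76 61
f 49 61 59
f 61 50 60
f 59 60 48
f 61 60 59
f 49 59 66
f 59 48 65
f 66 65 52
f 59 65 66
f 49 66 71
f 66 52 72
f 71 72 54
f 66 72 71
f 49 71 75
f 71 54 78
f 75 78 55
f 71 78 75
f 50 76 64
f 76 55 77
f 64 77 51
f 76 77 64
f 48 60 84
f 60 50 85
f 84 85 57
f 60 85 84
f 52 65 81
f 65 48 80
f 81 80 56
f 65 80 81
f 54 72 73
f 72 52 69
f 73 69 53
f 72 69 73
f 55 78 74
f 78 54 70
f 74 70 47
f 78 70 74
f 89 88 92
f 89 92 90
f 90 92 93
f 90 93 91
f 92 88 94
f 92 94 93
f 93 94 95
f 93 95 91
f 94 88 96
f 94 96 95
f 95 96 97
f 95 97 91
f 96 88 98
f 96 98 97
f 97 98 99
f 97 99 91
f 98 88 100
f 98 100 99
f 99 100 101
f 99 101 91
f 100 88 102
f 100 102 101
f 101 102 103
f 101 103 91
f 102 88 104
f 102 104 103
f 103 104 105
f 103 105 91
f 104 88 106
f 104 106 105
f 105 106 107
f 105 107 91
f 106 88 108
f 106 108 107
f 107 108 109
f 107 109 91
f 108 88 110
f 108 110 109
f 109 110 111
f 109 111 91
f 110 88 112
f 110 112 111
f 111 112 113
f 111 113 91
f 112 88 114
f 112 114 113
f 113 114 115
f 113 115 91
f 114 88 116
f 114 116 115
f 115 116 117
f 115 117 91
f 116 88 118
f 116 118 117
f 117 118 119
f 117 119 91
f 118 88 89
f 118 89 119
f 119 89 90
f 119 90 91



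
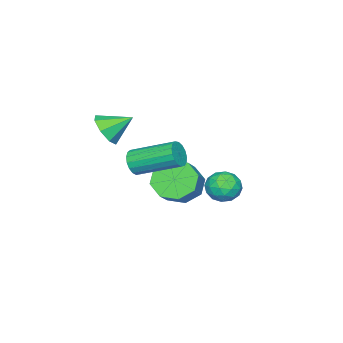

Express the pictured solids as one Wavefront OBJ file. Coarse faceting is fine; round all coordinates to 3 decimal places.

v 0.007 -4.117 -0.564
v 0.285 -3.823 -1.034
v -0.249 -2.089 -0.266
v -0.527 -2.383 0.204
v 0.008 -3.865 -1.131
v -0.526 -2.132 -0.363
v -0.27 -3.965 -1.098
v -0.803 -2.232 -0.33
v -0.484 -4.1 -0.943
v -1.018 -2.366 -0.174
v -0.586 -4.239 -0.701
v -1.119 -2.505 0.068
v -0.552 -4.349 -0.428
v -1.085 -2.616 0.341
v -0.39 -4.407 -0.186
v -0.923 -2.673 0.583
v -0.137 -4.398 -0.03
v -0.67 -2.664 0.738
v 0.149 -4.324 0.003
v -0.385 -2.591 0.771
v 0.402 -4.203 -0.094
v -0.132 -2.47 0.674
v 0.565 -4.063 -0.299
v 0.031 -2.329 0.469
v 0.599 -3.934 -0.564
v 0.066 -2.201 0.204
v 0.498 -3.848 -0.83
v -0.035 -2.114 -0.061
v -2.77 -3.801 -2.983
v -2.109 -4.024 -3.699
v -1.128 -3.702 -2.893
v -1.79 -3.479 -2.177
v -2.33 -3.292 -3.723
v -1.349 -2.969 -2.916
v -2.81 -2.858 -3.313
v -1.829 -2.536 -2.507
v -3.266 -2.977 -2.71
v -2.285 -2.654 -1.904
v -3.432 -3.578 -2.267
v -2.451 -3.256 -1.461
v -3.211 -4.311 -2.244
v -2.23 -3.988 -1.437
v -2.731 -4.744 -2.653
v -1.75 -4.422 -1.847
v -2.275 -4.626 -3.256
v -1.294 -4.303 -2.45
v -1.429 -0.38 -1.155
v -0.973 -1 -1.043
v -1.947 -0.94 -2.157
v -1.491 -1.56 -2.045
v -2.059 -1.4 -1.539
v -1.74 -1.053 -0.92
v -1.18 -0.887 -2.28
v -0.861 -0.54 -1.661
v -0.819 -1.313 -1.739
v -1.363 -1.63 -1.281
v -1.557 -0.31 -1.919
v -2.101 -0.627 -1.461
v -1.156 -0.641 -1.011
v -1.764 -1.299 -2.189
v -2.098 -1.205 -1.891
v -1.83 -1.57 -1.826
v -1.606 -0.672 -0.939
v -1.338 -1.037 -0.873
v -1.977 -1.271 -1.165
v -1.582 -0.903 -2.327
v -1.314 -1.268 -2.261
v -1.09 -0.37 -1.374
v -0.822 -0.735 -1.309
v -0.943 -0.669 -2.035
v -0.797 -1.19 -1.354
v -1.101 -1.519 -1.943
v -0.919 -1.123 -2.081
v -0.731 -0.919 -1.717
v -1.117 -1.376 -1.085
v -1.421 -1.705 -1.674
v -1.755 -1.611 -1.377
v -1.567 -1.407 -1.013
v -1.026 -1.56 -1.494
v -1.499 -0.235 -1.526
v -1.803 -0.564 -2.115
v -1.353 -0.533 -2.187
v -1.165 -0.329 -1.823
v -1.819 -0.421 -1.257
v -2.123 -0.75 -1.846
v -2.189 -1.021 -1.483
v -2.001 -0.817 -1.119
v -1.894 -0.38 -1.706
v 1.824 -4.111 2.036
v 2.503 -3.851 2.344
v 1.216 -3.289 2.684
v 2.354 -3.56 1.835
v 1.893 -3.592 1.444
v 1.392 -3.928 1.4
v 1.144 -4.371 1.728
v 1.294 -4.661 2.237
v 1.754 -4.629 2.628
v 2.255 -4.294 2.672
f 2 1 5
f 2 5 3
f 3 5 6
f 3 6 4
f 5 1 7
f 5 7 6
f 6 7 8
f 6 8 4
f 7 1 9
f 7 9 8
f 8 9 10
f 8 10 4
f 9 1 11
f 9 11 10
f 10 11 12
f 10 12 4
f 11 1 13
f 11 13 12
f 12 13 14
f 12 14 4
f 13 1 15
f 13 15 14
f 14 15 16
f 14 16 4
f 15 1 17
f 15 17 16
f 16 17 18
f 16 18 4
f 17 1 19
f 17 19 18
f 18 19 20
f 18 20 4
f 19 1 21
f 19 21 20
f 20 21 22
f 20 22 4
f 21 1 23
f 21 23 22
f 22 23 24
f 22 24 4
f 23 1 25
f 23 25 24
f 24 25 26
f 24 26 4
f 25 1 27
f 25 27 26
f 26 27 28
f 26 28 4
f 27 1 2
f 27 2 28
f 28 2 3
f 28 3 4
f 30 29 33
f 30 33 31
f 31 33 34
f 31 34 32
f 33 29 35
f 33 35 34
f 34 35 36
f 34 36 32
f 35 29 37
f 35 37 36
f 36 37 38
f 36 38 32
f 37 29 39
f 37 39 38
f 38 39 40
f 38 40 32
f 39 29 41
f 39 41 40
f 40 41 42
f 40 42 32
f 41 29 43
f 41 43 42
f 42 43 44
f 42 44 32
f 43 29 45
f 43 45 44
f 44 45 46
f 44 46 32
f 45 29 30
f 45 30 46
f 46 30 31
f 46 31 32
f 47 84 63
f 84 58 87
f 63 87 52
f 84 87 63
f 47 63 59
f 63 52 64
f 59 64 48
f 63 64 59
f 47 59 68
f 59 48 69
f 68 69 54
f 59 69 68
f 47 68 80
f 68 54 83
f 80 83 57
f 68 83 80
f 47 80 84
f 80 57 88
f 84 88 58
f 80 88 84
f 48 64 75
f 64 52 78
f 75 78 56
f 64 78 75
f 52 87 65
f 87 58 86
f 65 86 51
f 87 86 65
f 58 88 85
f 88 57 81
f 85 81 49
f 88 81 85
f 57 83 82
f 83 54 70
f 82 70 53
f 83 70 82
f 54 69 74
f 69 48 71
f 74 71 55
f 69 71 74
f 50 76 62
f 76 56 77
f 62 77 51
f 76 77 62
f 50 62 60
f 62 51 61
f 60 61 49
f 62 61 60
f 50 60 67
f 60 49 66
f 67 66 53
f 60 66 67
f 50 67 72
f 67 53 73
f 72 73 55
f 67 73 72
f 50 72 76
f 72 55 79
f 76 79 56
f 72 79 76
f 51 77 65
f 77 56 78
f 65 78 52
f 77 78 65
f 49 61 85
f 61 51 86
f 85 86 58
f 61 86 85
f 53 66 82
f 66 49 81
f 82 81 57
f 66 81 82
f 55 73 74
f 73 53 70
f 74 70 54
f 73 70 74
f 56 79 75
f 79 55 71
f 75 71 48
f 79 71 75
f 90 89 92
f 90 92 91
f 92 89 93
f 92 93 91
f 93 89 94
f 93 94 91
f 94 89 95
f 94 95 91
f 95 89 96
f 95 96 91
f 96 89 97
f 96 97 91
f 97 89 98
f 97 98 91
f 98 89 90
f 98 90 91



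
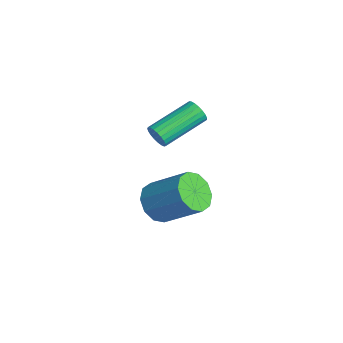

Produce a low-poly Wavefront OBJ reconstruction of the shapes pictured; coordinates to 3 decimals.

v -3.133 2.904 -1.285
v -2.457 2.925 -1.923
v -1.35 4.017 -0.713
v -2.027 3.996 -0.075
v -2.802 3.375 -2.014
v -1.695 4.468 -0.805
v -3.273 3.646 -1.827
v -2.167 4.739 -0.618
v -3.691 3.633 -1.433
v -2.585 4.726 -0.224
v -3.896 3.341 -0.982
v -2.789 4.434 0.227
v -3.81 2.883 -0.647
v -2.703 3.975 0.563
v -3.465 2.432 -0.555
v -2.358 3.525 0.654
v -2.993 2.161 -0.742
v -1.887 3.254 0.467
v -2.575 2.174 -1.136
v -1.469 3.267 0.073
v -2.371 2.466 -1.587
v -1.264 3.559 -0.378
v -2.521 2.661 3.117
v -2.248 2.586 3.565
v -2.746 4.404 4.172
v -3.019 4.479 3.723
v -2.095 2.673 3.432
v -2.593 4.49 4.039
v -2.016 2.757 3.245
v -2.514 4.575 3.851
v -2.023 2.825 3.035
v -2.522 4.642 3.642
v -2.117 2.864 2.84
v -2.616 4.682 3.446
v -2.281 2.869 2.692
v -2.779 4.686 3.299
v -2.486 2.837 2.618
v -2.984 4.655 3.225
v -2.697 2.775 2.63
v -3.196 4.593 3.237
v -2.878 2.694 2.726
v -3.376 4.511 3.333
v -2.997 2.606 2.89
v -3.495 4.424 3.497
v -3.033 2.529 3.093
v -3.532 4.346 3.7
v -2.981 2.474 3.3
v -3.48 4.291 3.907
v -2.85 2.451 3.475
v -3.348 4.269 4.082
v -2.661 2.465 3.589
v -3.16 4.283 4.195
v -2.448 2.513 3.62
v -2.947 4.331 4.227
f 2 1 5
f 2 5 3
f 3 5 6
f 3 6 4
f 5 1 7
f 5 7 6
f 6 7 8
f 6 8 4
f 7 1 9
f 7 9 8
f 8 9 10
f 8 10 4
f 9 1 11
f 9 11 10
f 10 11 12
f 10 12 4
f 11 1 13
f 11 13 12
f 12 13 14
f 12 14 4
f 13 1 15
f 13 15 14
f 14 15 16
f 14 16 4
f 15 1 17
f 15 17 16
f 16 17 18
f 16 18 4
f 17 1 19
f 17 19 18
f 18 19 20
f 18 20 4
f 19 1 21
f 19 21 20
f 20 21 22
f 20 22 4
f 21 1 2
f 21 2 22
f 22 2 3
f 22 3 4
f 24 23 27
f 24 27 25
f 25 27 28
f 25 28 26
f 27 23 29
f 27 29 28
f 28 29 30
f 28 30 26
f 29 23 31
f 29 31 30
f 30 31 32
f 30 32 26
f 31 23 33
f 31 33 32
f 32 33 34
f 32 34 26
f 33 23 35
f 33 35 34
f 34 35 36
f 34 36 26
f 35 23 37
f 35 37 36
f 36 37 38
f 36 38 26
f 37 23 39
f 37 39 38
f 38 39 40
f 38 40 26
f 39 23 41
f 39 41 40
f 40 41 42
f 40 42 26
f 41 23 43
f 41 43 42
f 42 43 44
f 42 44 26
f 43 23 45
f 43 45 44
f 44 45 46
f 44 46 26
f 45 23 47
f 45 47 46
f 46 47 48
f 46 48 26
f 47 23 49
f 47 49 48
f 48 49 50
f 48 50 26
f 49 23 51
f 49 51 50
f 50 51 52
f 50 52 26
f 51 23 53
f 51 53 52
f 52 53 54
f 52 54 26
f 53 23 24
f 53 24 54
f 54 24 25
f 54 25 26



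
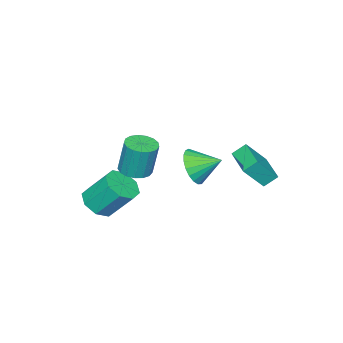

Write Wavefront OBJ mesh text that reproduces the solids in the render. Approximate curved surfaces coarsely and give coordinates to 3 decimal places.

v -2.038 -0.529 -1.278
v -1.586 -0.808 -0.361
v -2.562 0.649 -0.662
v -1.269 -0.568 -0.55
v -1.084 -0.321 -0.865
v -1.065 -0.11 -1.252
v -1.213 0.028 -1.643
v -1.505 0.07 -1.971
v -1.888 0.008 -2.179
v -2.298 -0.146 -2.232
v -2.662 -0.367 -2.119
v -2.919 -0.616 -1.862
v -3.023 -0.85 -1.503
v -2.957 -1.029 -1.105
v -2.732 -1.121 -0.738
v -2.387 -1.111 -0.464
v -1.982 -1 -0.33
v -3.57 2.407 -0.451
v -2.695 1.872 0.777
v -2.537 3.762 -0.598
v -1.662 3.227 0.631
v -3.078 1.973 -0.991
v -2.203 1.438 0.238
v -2.045 3.328 -1.137
v -1.17 2.793 0.091
v 2.957 -0.036 1.206
v 3.717 0.09 1.206
v 3.662 0.421 2.934
v 2.903 0.296 2.934
v 3.573 0.422 1.138
v 3.518 0.754 2.866
v 3.287 0.649 1.085
v 3.233 0.981 2.813
v 2.926 0.72 1.06
v 2.872 1.051 2.788
v 2.573 0.617 1.069
v 2.518 0.948 2.796
v 2.307 0.365 1.109
v 2.252 0.696 2.836
v 2.19 0.021 1.171
v 2.135 0.352 2.899
v 2.249 -0.336 1.241
v 2.195 -0.005 2.969
v 2.471 -0.624 1.304
v 2.416 -0.293 3.031
v 2.803 -0.777 1.344
v 2.749 -0.446 3.071
v 3.171 -0.761 1.352
v 3.117 -0.429 3.08
v 3.491 -0.578 1.327
v 3.436 -0.247 3.055
v 3.687 -0.271 1.274
v 3.633 0.06 3.002
v 1.932 -2.977 -2.596
v 2.414 -3.568 -2.013
v 2.05 -2.455 -0.582
v 1.568 -1.863 -1.164
v 2.844 -3.05 -2.307
v 2.481 -1.937 -0.875
v 2.74 -2.489 -2.77
v 2.377 -1.376 -1.338
v 2.163 -2.214 -3.131
v 1.799 -1.1 -1.699
v 1.45 -2.385 -3.178
v 1.086 -1.272 -1.747
v 1.019 -2.903 -2.885
v 0.656 -1.79 -1.453
v 1.123 -3.464 -2.422
v 0.76 -2.351 -0.99
v 1.701 -3.74 -2.061
v 1.337 -2.626 -0.629
f 2 1 4
f 2 4 3
f 4 1 5
f 4 5 3
f 5 1 6
f 5 6 3
f 6 1 7
f 6 7 3
f 7 1 8
f 7 8 3
f 8 1 9
f 8 9 3
f 9 1 10
f 9 10 3
f 10 1 11
f 10 11 3
f 11 1 12
f 11 12 3
f 12 1 13
f 12 13 3
f 13 1 14
f 13 14 3
f 14 1 15
f 14 15 3
f 15 1 16
f 15 16 3
f 16 1 17
f 16 17 3
f 17 1 2
f 17 2 3
f 19 21 18
f 22 19 18
f 18 21 20
f 20 22 18
f 19 25 21
f 23 19 22
f 23 25 19
f 21 25 20
f 24 22 20
f 20 25 24
f 24 23 22
f 25 23 24
f 27 26 30
f 27 30 28
f 28 30 31
f 28 31 29
f 30 26 32
f 30 32 31
f 31 32 33
f 31 33 29
f 32 26 34
f 32 34 33
f 33 34 35
f 33 35 29
f 34 26 36
f 34 36 35
f 35 36 37
f 35 37 29
f 36 26 38
f 36 38 37
f 37 38 39
f 37 39 29
f 38 26 40
f 38 40 39
f 39 40 41
f 39 41 29
f 40 26 42
f 40 42 41
f 41 42 43
f 41 43 29
f 42 26 44
f 42 44 43
f 43 44 45
f 43 45 29
f 44 26 46
f 44 46 45
f 45 46 47
f 45 47 29
f 46 26 48
f 46 48 47
f 47 48 49
f 47 49 29
f 48 26 50
f 48 50 49
f 49 50 51
f 49 51 29
f 50 26 52
f 50 52 51
f 51 52 53
f 51 53 29
f 52 26 27
f 52 27 53
f 53 27 28
f 53 28 29
f 55 54 58
f 55 58 56
f 56 58 59
f 56 59 57
f 58 54 60
f 58 60 59
f 59 60 61
f 59 61 57
f 60 54 62
f 60 62 61
f 61 62 63
f 61 63 57
f 62 54 64
f 62 64 63
f 63 64 65
f 63 65 57
f 64 54 66
f 64 66 65
f 65 66 67
f 65 67 57
f 66 54 68
f 66 68 67
f 67 68 69
f 67 69 57
f 68 54 70
f 68 70 69
f 69 70 71
f 69 71 57
f 70 54 55
f 70 55 71
f 71 55 56
f 71 56 57



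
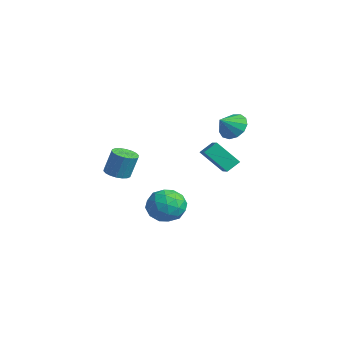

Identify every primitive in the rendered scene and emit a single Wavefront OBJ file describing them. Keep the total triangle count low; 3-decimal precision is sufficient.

v -2.915 -1.783 -1.118
v -2.477 -1.263 -1.323
v -2.266 -0.898 0.053
v -2.705 -1.417 0.258
v -2.759 -1.12 -1.318
v -2.548 -0.754 0.058
v -3.071 -1.108 -1.274
v -2.86 -0.742 0.103
v -3.353 -1.229 -1.198
v -3.142 -0.864 0.178
v -3.548 -1.461 -1.107
v -3.337 -1.095 0.27
v -3.618 -1.756 -1.018
v -3.407 -1.39 0.359
v -3.548 -2.056 -0.949
v -3.338 -1.69 0.428
v -3.354 -2.302 -0.913
v -3.143 -1.937 0.463
v -3.072 -2.446 -0.918
v -2.861 -2.08 0.458
v -2.76 -2.458 -0.963
v -2.549 -2.092 0.414
v -2.478 -2.336 -1.038
v -2.267 -1.971 0.338
v -2.283 -2.105 -1.13
v -2.072 -1.739 0.247
v -2.213 -1.81 -1.219
v -2.002 -1.444 0.158
v -2.282 -1.51 -1.288
v -2.072 -1.144 0.089
v 2.833 1.758 3.479
v 3.533 1.626 3.052
v 3.067 0.922 4.121
v 3.643 1.922 3.397
v 3.496 2.166 3.768
v 3.138 2.28 4.047
v 2.684 2.229 4.146
v 2.277 2.028 4.033
v 2.047 1.742 3.744
v 2.066 1.46 3.371
v 2.329 1.273 3.032
v 2.752 1.24 2.835
v 3.2 1.372 2.842
v 1.348 1.963 -0.053
v 0.648 1.06 1.123
v 1.324 2.652 0.461
v 0.623 1.749 1.638
v 2.397 1.691 0.362
v 1.696 0.788 1.539
v 2.372 2.38 0.877
v 1.672 1.477 2.053
v -1.316 0.561 -2.115
v -0.694 1.036 -2.893
v -1.386 -0.936 -3.087
v -0.764 -0.461 -3.865
v -0.325 -0.711 -2.883
v -0.282 0.214 -2.283
v -1.798 -0.114 -3.697
v -1.755 0.811 -3.097
v -0.992 0.619 -3.871
v -0.081 0.25 -3.368
v -1.999 -0.15 -2.612
v -1.088 -0.519 -2.109
v -0.999 0.93 -2.419
v -1.081 -0.83 -3.561
v -0.823 -0.977 -2.984
v -0.457 -0.698 -3.441
v -0.757 0.447 -2.06
v -0.391 0.726 -2.517
v -0.174 -0.301 -2.511
v -1.689 -0.626 -3.463
v -1.323 -0.347 -3.92
v -1.623 0.798 -2.539
v -1.257 1.077 -2.996
v -1.906 0.401 -3.469
v -0.808 0.964 -3.451
v -0.849 0.084 -4.022
v -1.457 0.288 -3.924
v -1.432 0.832 -3.571
v -0.273 0.747 -3.155
v -0.314 -0.133 -3.726
v -0.056 -0.28 -3.149
v -0.03 0.264 -2.796
v -0.448 0.502 -3.73
v -1.766 0.233 -2.254
v -1.807 -0.647 -2.825
v -2.05 -0.164 -3.184
v -2.024 0.38 -2.831
v -1.231 0.016 -1.958
v -1.272 -0.864 -2.529
v -0.648 -0.732 -2.409
v -0.623 -0.188 -2.056
v -1.632 -0.402 -2.25
f 2 1 5
f 2 5 3
f 3 5 6
f 3 6 4
f 5 1 7
f 5 7 6
f 6 7 8
f 6 8 4
f 7 1 9
f 7 9 8
f 8 9 10
f 8 10 4
f 9 1 11
f 9 11 10
f 10 11 12
f 10 12 4
f 11 1 13
f 11 13 12
f 12 13 14
f 12 14 4
f 13 1 15
f 13 15 14
f 14 15 16
f 14 16 4
f 15 1 17
f 15 17 16
f 16 17 18
f 16 18 4
f 17 1 19
f 17 19 18
f 18 19 20
f 18 20 4
f 19 1 21
f 19 21 20
f 20 21 22
f 20 22 4
f 21 1 23
f 21 23 22
f 22 23 24
f 22 24 4
f 23 1 25
f 23 25 24
f 24 25 26
f 24 26 4
f 25 1 27
f 25 27 26
f 26 27 28
f 26 28 4
f 27 1 29
f 27 29 28
f 28 29 30
f 28 30 4
f 29 1 2
f 29 2 30
f 30 2 3
f 30 3 4
f 32 31 34
f 32 34 33
f 34 31 35
f 34 35 33
f 35 31 36
f 35 36 33
f 36 31 37
f 36 37 33
f 37 31 38
f 37 38 33
f 38 31 39
f 38 39 33
f 39 31 40
f 39 40 33
f 40 31 41
f 40 41 33
f 41 31 42
f 41 42 33
f 42 31 43
f 42 43 33
f 43 31 32
f 43 32 33
f 45 47 44
f 48 45 44
f 44 47 46
f 46 48 44
f 45 51 47
f 49 45 48
f 49 51 45
f 47 51 46
f 50 48 46
f 46 51 50
f 50 49 48
f 51 49 50
f 52 89 68
f 89 63 92
f 68 92 57
f 89 92 68
f 52 68 64
f 68 57 69
f 64 69 53
f 68 69 64
f 52 64 73
f 64 53 74
f 73 74 59
f 64 74 73
f 52 73 85
f 73 59 88
f 85 88 62
f 73 88 85
f 52 85 89
f 85 62 93
f 89 93 63
f 85 93 89
f 53 69 80
f 69 57 83
f 80 83 61
f 69 83 80
f 57 92 70
f 92 63 91
f 70 91 56
f 92 91 70
f 63 93 90
f 93 62 86
f 90 86 54
f 93 86 90
f 62 88 87
f 88 59 75
f 87 75 58
f 88 75 87
f 59 74 79
f 74 53 76
f 79 76 60
f 74 76 79
f 55 81 67
f 81 61 82
f 67 82 56
f 81 82 67
f 55 67 65
f 67 56 66
f 65 66 54
f 67 66 65
f 55 65 72
f 65 54 71
f 72 71 58
f 65 71 72
f 55 72 77
f 72 58 78
f 77 78 60
f 72 78 77
f 55 77 81
f 77 60 84
f 81 84 61
f 77 84 81
f 56 82 70
f 82 61 83
f 70 83 57
f 82 83 70
f 54 66 90
f 66 56 91
f 90 91 63
f 66 91 90
f 58 71 87
f 71 54 86
f 87 86 62
f 71 86 87
f 60 78 79
f 78 58 75
f 79 75 59
f 78 75 79
f 61 84 80
f 84 60 76
f 80 76 53
f 84 76 80



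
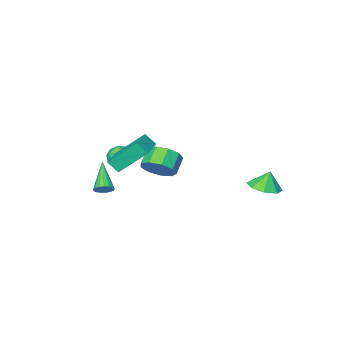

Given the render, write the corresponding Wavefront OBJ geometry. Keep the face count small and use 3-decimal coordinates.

v 1.669 -2.737 -1.775
v 2.312 -2.855 -1.392
v 1.468 -3.945 -1.808
v 2.111 -4.063 -1.425
v 1.52 -3.736 -1.082
v 1.644 -2.99 -1.062
v 2.136 -3.81 -2.138
v 2.26 -3.064 -2.118
v 2.6 -3.518 -1.617
v 2.22 -3.472 -0.964
v 1.56 -3.328 -2.236
v 1.18 -3.282 -1.583
v 2.008 -2.69 -1.581
v 1.772 -4.11 -1.619
v 1.424 -3.918 -1.418
v 1.802 -3.987 -1.193
v 1.616 -2.769 -1.386
v 1.994 -2.838 -1.161
v 1.528 -3.356 -0.979
v 1.786 -3.962 -2.039
v 2.164 -4.031 -1.814
v 1.978 -2.813 -2.007
v 2.356 -2.882 -1.782
v 2.252 -3.444 -2.221
v 2.555 -3.149 -1.488
v 2.437 -3.859 -1.507
v 2.452 -3.711 -1.926
v 2.525 -3.272 -1.914
v 2.332 -3.122 -1.104
v 2.213 -3.832 -1.123
v 1.866 -3.64 -0.922
v 1.939 -3.201 -0.91
v 2.501 -3.512 -1.236
v 1.567 -2.968 -2.077
v 1.448 -3.678 -2.096
v 1.841 -3.599 -2.29
v 1.914 -3.16 -2.278
v 1.343 -2.941 -1.693
v 1.225 -3.651 -1.712
v 1.255 -3.528 -1.286
v 1.328 -3.089 -1.274
v 1.279 -3.288 -1.964
v -2.776 2.517 -2.77
v -2.159 3.22 -2.683
v -3.044 2.623 -1.73
v -2.813 3.45 -2.875
v -3.445 3.133 -3.006
v -3.685 2.455 -2.999
v -3.393 1.813 -2.858
v -2.738 1.583 -2.665
v -2.106 1.9 -2.534
v -1.866 2.579 -2.542
v 2.17 -2.437 -1.564
v 2.5 -2.931 -0.957
v 1.061 -1.436 -0.146
v 1.391 -1.93 0.461
v 3.509 -1.27 -1.341
v 3.839 -1.764 -0.734
v 2.4 -0.269 0.077
v 2.73 -0.763 0.684
v -0.696 -3.664 -3.421
v -0.042 -3.559 -2.659
v -0.829 -4.031 -1.917
v -1.484 -4.136 -2.679
v -0.433 -2.993 -2.714
v -1.221 -3.464 -1.972
v -0.947 -2.74 -3.1
v -1.735 -3.212 -2.358
v -1.344 -2.92 -3.636
v -2.132 -3.392 -2.895
v -1.438 -3.448 -4.071
v -2.226 -3.92 -3.33
v -1.184 -4.077 -4.202
v -1.972 -4.549 -3.461
v -0.703 -4.513 -3.968
v -1.49 -4.985 -3.226
v -0.218 -4.552 -3.477
v -1.005 -5.023 -2.736
v 0.043 -4.175 -2.96
v -0.744 -4.647 -2.219
v 3.797 -2.156 -2.866
v 4.273 -2.404 -2.811
v 3.003 -3.404 -1.594
v 4.278 -2.221 -2.629
v 4.172 -2.023 -2.501
v 3.98 -1.855 -2.456
v 3.746 -1.757 -2.506
v 3.524 -1.75 -2.638
v 3.364 -1.836 -2.822
v 3.303 -1.996 -3.016
v 3.356 -2.192 -3.176
v 3.509 -2.38 -3.265
v 3.728 -2.517 -3.262
v 3.963 -2.571 -3.169
v 4.16 -2.53 -3.006
f 1 38 17
f 38 12 41
f 17 41 6
f 38 41 17
f 1 17 13
f 17 6 18
f 13 18 2
f 17 18 13
f 1 13 22
f 13 2 23
f 22 23 8
f 13 23 22
f 1 22 34
f 22 8 37
f 34 37 11
f 22 37 34
f 1 34 38
f 34 11 42
f 38 42 12
f 34 42 38
f 2 18 29
f 18 6 32
f 29 32 10
f 18 32 29
f 6 41 19
f 41 12 40
f 19 40 5
f 41 40 19
f 12 42 39
f 42 11 35
f 39 35 3
f 42 35 39
f 11 37 36
f 37 8 24
f 36 24 7
f 37 24 36
f 8 23 28
f 23 2 25
f 28 25 9
f 23 25 28
f 4 30 16
f 30 10 31
f 16 31 5
f 30 31 16
f 4 16 14
f 16 5 15
f 14 15 3
f 16 15 14
f 4 14 21
f 14 3 20
f 21 20 7
f 14 20 21
f 4 21 26
f 21 7 27
f 26 27 9
f 21 27 26
f 4 26 30
f 26 9 33
f 30 33 10
f 26 33 30
f 5 31 19
f 31 10 32
f 19 32 6
f 31 32 19
f 3 15 39
f 15 5 40
f 39 40 12
f 15 40 39
f 7 20 36
f 20 3 35
f 36 35 11
f 20 35 36
f 9 27 28
f 27 7 24
f 28 24 8
f 27 24 28
f 10 33 29
f 33 9 25
f 29 25 2
f 33 25 29
f 44 43 46
f 44 46 45
f 46 43 47
f 46 47 45
f 47 43 48
f 47 48 45
f 48 43 49
f 48 49 45
f 49 43 50
f 49 50 45
f 50 43 51
f 50 51 45
f 51 43 52
f 51 52 45
f 52 43 44
f 52 44 45
f 54 56 53
f 57 54 53
f 53 56 55
f 55 57 53
f 54 60 56
f 58 54 57
f 58 60 54
f 56 60 55
f 59 57 55
f 55 60 59
f 59 58 57
f 60 58 59
f 62 61 65
f 62 65 63
f 63 65 66
f 63 66 64
f 65 61 67
f 65 67 66
f 66 67 68
f 66 68 64
f 67 61 69
f 67 69 68
f 68 69 70
f 68 70 64
f 69 61 71
f 69 71 70
f 70 71 72
f 70 72 64
f 71 61 73
f 71 73 72
f 72 73 74
f 72 74 64
f 73 61 75
f 73 75 74
f 74 75 76
f 74 76 64
f 75 61 77
f 75 77 76
f 76 77 78
f 76 78 64
f 77 61 79
f 77 79 78
f 78 79 80
f 78 80 64
f 79 61 62
f 79 62 80
f 80 62 63
f 80 63 64
f 82 81 84
f 82 84 83
f 84 81 85
f 84 85 83
f 85 81 86
f 85 86 83
f 86 81 87
f 86 87 83
f 87 81 88
f 87 88 83
f 88 81 89
f 88 89 83
f 89 81 90
f 89 90 83
f 90 81 91
f 90 91 83
f 91 81 92
f 91 92 83
f 92 81 93
f 92 93 83
f 93 81 94
f 93 94 83
f 94 81 95
f 94 95 83
f 95 81 82
f 95 82 83



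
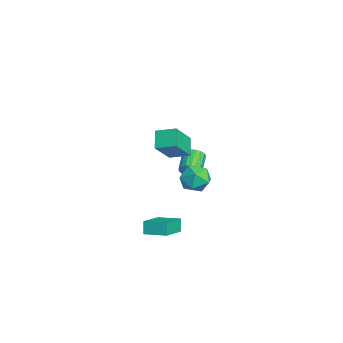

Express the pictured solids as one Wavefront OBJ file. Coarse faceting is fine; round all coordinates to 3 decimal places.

v 0.264 0.037 2.144
v -0.668 0.161 2.938
v 0.707 1.118 2.494
v -0.225 1.242 3.288
v 1.345 -0.862 3.552
v 0.413 -0.738 4.346
v 1.788 0.219 3.902
v 0.856 0.343 4.696
v -1.659 2.345 -0.018
v -0.889 2.359 -0.687
v -2.291 1.021 -0.773
v -1.521 1.035 -1.442
v -1.346 0.789 -0.468
v -0.955 1.607 -0.001
v -2.225 1.773 -1.459
v -1.834 2.591 -0.992
v -1.239 2.005 -1.577
v -0.696 1.397 -0.965
v -2.484 1.983 -0.495
v -1.941 1.375 0.117
v 2.619 -0.863 -2.004
v 2.281 -0.817 -1.236
v 3.247 0.291 -1.797
v 2.91 0.337 -1.03
v 4.07 -1.777 -1.31
v 3.733 -1.731 -0.543
v 4.699 -0.623 -1.104
v 4.361 -0.577 -0.336
v -2.811 1.573 -0.833
v -2.46 1.879 -0.351
v -3.618 2.253 0.255
v -3.969 1.947 -0.227
v -2.502 2.108 -0.573
v -3.661 2.482 0.033
v -2.615 2.213 -0.854
v -3.773 2.587 -0.248
v -2.773 2.172 -1.13
v -3.931 2.546 -0.524
v -2.939 1.994 -1.338
v -4.098 2.368 -0.732
v -3.076 1.719 -1.431
v -4.235 2.093 -0.824
v -3.152 1.411 -1.386
v -4.311 1.785 -0.78
v -3.15 1.14 -1.215
v -4.309 1.514 -0.609
v -3.071 0.968 -0.956
v -4.229 1.342 -0.35
v -2.931 0.935 -0.67
v -4.09 1.309 -0.063
v -2.764 1.047 -0.42
v -3.923 1.421 0.186
v -2.608 1.281 -0.265
v -3.767 1.655 0.341
v -2.498 1.581 -0.24
v -3.657 1.955 0.366
f 2 4 1
f 5 2 1
f 1 4 3
f 3 5 1
f 2 8 4
f 6 2 5
f 6 8 2
f 4 8 3
f 7 5 3
f 3 8 7
f 7 6 5
f 8 6 7
f 9 20 14
f 9 14 10
f 9 10 16
f 9 16 19
f 9 19 20
f 10 14 18
f 14 20 13
f 20 19 11
f 19 16 15
f 16 10 17
f 12 18 13
f 12 13 11
f 12 11 15
f 12 15 17
f 12 17 18
f 13 18 14
f 11 13 20
f 15 11 19
f 17 15 16
f 18 17 10
f 22 24 21
f 25 22 21
f 21 24 23
f 23 25 21
f 22 28 24
f 26 22 25
f 26 28 22
f 24 28 23
f 27 25 23
f 23 28 27
f 27 26 25
f 28 26 27
f 30 29 33
f 30 33 31
f 31 33 34
f 31 34 32
f 33 29 35
f 33 35 34
f 34 35 36
f 34 36 32
f 35 29 37
f 35 37 36
f 36 37 38
f 36 38 32
f 37 29 39
f 37 39 38
f 38 39 40
f 38 40 32
f 39 29 41
f 39 41 40
f 40 41 42
f 40 42 32
f 41 29 43
f 41 43 42
f 42 43 44
f 42 44 32
f 43 29 45
f 43 45 44
f 44 45 46
f 44 46 32
f 45 29 47
f 45 47 46
f 46 47 48
f 46 48 32
f 47 29 49
f 47 49 48
f 48 49 50
f 48 50 32
f 49 29 51
f 49 51 50
f 50 51 52
f 50 52 32
f 51 29 53
f 51 53 52
f 52 53 54
f 52 54 32
f 53 29 55
f 53 55 54
f 54 55 56
f 54 56 32
f 55 29 30
f 55 30 56
f 56 30 31
f 56 31 32



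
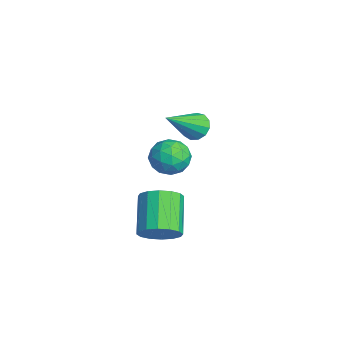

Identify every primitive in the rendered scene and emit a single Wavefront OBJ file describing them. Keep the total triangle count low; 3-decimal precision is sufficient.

v -2.955 0.995 0.047
v -2.512 1.402 0.198
v -2.165 -0.295 1.213
v -2.772 1.45 0.427
v -3.09 1.353 0.535
v -3.365 1.143 0.488
v -3.51 0.885 0.301
v -3.478 0.663 0.034
v -3.281 0.546 -0.23
v -2.98 0.572 -0.405
v -2.671 0.732 -0.437
v -2.452 0.975 -0.315
v -2.393 1.225 -0.079
v 1.366 -0.343 1.557
v 2.022 -0.663 1.32
v 1.158 -1.317 2.3
v 1.814 -1.637 2.063
v 1.831 -1.005 2.499
v 1.959 -0.404 2.04
v 1.221 -1.576 1.58
v 1.349 -0.975 1.121
v 1.933 -1.426 1.335
v 2.309 -1.073 1.903
v 0.871 -0.907 1.717
v 1.247 -0.554 2.285
v 1.712 -0.418 1.373
v 1.468 -1.562 2.247
v 1.478 -1.191 2.503
v 1.863 -1.379 2.364
v 1.675 -0.265 1.796
v 2.061 -0.453 1.657
v 1.948 -0.654 2.35
v 1.119 -1.527 1.963
v 1.505 -1.715 1.824
v 1.317 -0.601 1.256
v 1.702 -0.789 1.117
v 1.232 -1.326 1.27
v 2.045 -1.054 1.243
v 1.923 -1.626 1.68
v 1.574 -1.591 1.396
v 1.65 -1.237 1.126
v 2.267 -0.847 1.577
v 2.145 -1.419 2.013
v 2.154 -1.047 2.269
v 2.23 -0.694 2
v 2.214 -1.295 1.585
v 1.035 -0.561 1.607
v 0.913 -1.133 2.043
v 0.95 -1.286 1.62
v 1.026 -0.933 1.351
v 1.257 -0.354 1.94
v 1.135 -0.926 2.377
v 1.53 -0.743 2.494
v 1.606 -0.389 2.224
v 0.966 -0.685 2.035
v 1.063 -1.229 -2.482
v 1.561 -0.985 -1.905
v 0.254 -0.648 -0.921
v -0.243 -0.891 -1.498
v 1.481 -0.645 -2.128
v 0.174 -0.308 -1.144
v 1.289 -0.462 -2.445
v -0.018 -0.125 -1.461
v 1.036 -0.484 -2.773
v -0.27 -0.147 -1.789
v 0.791 -0.705 -3.023
v -0.515 -0.368 -2.039
v 0.619 -1.067 -3.127
v -0.688 -0.73 -2.143
v 0.566 -1.472 -3.059
v -0.741 -1.135 -2.075
v 0.646 -1.812 -2.836
v -0.661 -1.475 -1.852
v 0.838 -1.995 -2.519
v -0.469 -1.658 -1.535
v 1.09 -1.973 -2.191
v -0.216 -1.636 -1.207
v 1.335 -1.752 -1.941
v 0.029 -1.415 -0.957
v 1.508 -1.39 -1.837
v 0.201 -1.053 -0.853
f 2 1 4
f 2 4 3
f 4 1 5
f 4 5 3
f 5 1 6
f 5 6 3
f 6 1 7
f 6 7 3
f 7 1 8
f 7 8 3
f 8 1 9
f 8 9 3
f 9 1 10
f 9 10 3
f 10 1 11
f 10 11 3
f 11 1 12
f 11 12 3
f 12 1 13
f 12 13 3
f 13 1 2
f 13 2 3
f 14 51 30
f 51 25 54
f 30 54 19
f 51 54 30
f 14 30 26
f 30 19 31
f 26 31 15
f 30 31 26
f 14 26 35
f 26 15 36
f 35 36 21
f 26 36 35
f 14 35 47
f 35 21 50
f 47 50 24
f 35 50 47
f 14 47 51
f 47 24 55
f 51 55 25
f 47 55 51
f 15 31 42
f 31 19 45
f 42 45 23
f 31 45 42
f 19 54 32
f 54 25 53
f 32 53 18
f 54 53 32
f 25 55 52
f 55 24 48
f 52 48 16
f 55 48 52
f 24 50 49
f 50 21 37
f 49 37 20
f 50 37 49
f 21 36 41
f 36 15 38
f 41 38 22
f 36 38 41
f 17 43 29
f 43 23 44
f 29 44 18
f 43 44 29
f 17 29 27
f 29 18 28
f 27 28 16
f 29 28 27
f 17 27 34
f 27 16 33
f 34 33 20
f 27 33 34
f 17 34 39
f 34 20 40
f 39 40 22
f 34 40 39
f 17 39 43
f 39 22 46
f 43 46 23
f 39 46 43
f 18 44 32
f 44 23 45
f 32 45 19
f 44 45 32
f 16 28 52
f 28 18 53
f 52 53 25
f 28 53 52
f 20 33 49
f 33 16 48
f 49 48 24
f 33 48 49
f 22 40 41
f 40 20 37
f 41 37 21
f 40 37 41
f 23 46 42
f 46 22 38
f 42 38 15
f 46 38 42
f 57 56 60
f 57 60 58
f 58 60 61
f 58 61 59
f 60 56 62
f 60 62 61
f 61 62 63
f 61 63 59
f 62 56 64
f 62 64 63
f 63 64 65
f 63 65 59
f 64 56 66
f 64 66 65
f 65 66 67
f 65 67 59
f 66 56 68
f 66 68 67
f 67 68 69
f 67 69 59
f 68 56 70
f 68 70 69
f 69 70 71
f 69 71 59
f 70 56 72
f 70 72 71
f 71 72 73
f 71 73 59
f 72 56 74
f 72 74 73
f 73 74 75
f 73 75 59
f 74 56 76
f 74 76 75
f 75 76 77
f 75 77 59
f 76 56 78
f 76 78 77
f 77 78 79
f 77 79 59
f 78 56 80
f 78 80 79
f 79 80 81
f 79 81 59
f 80 56 57
f 80 57 81
f 81 57 58
f 81 58 59



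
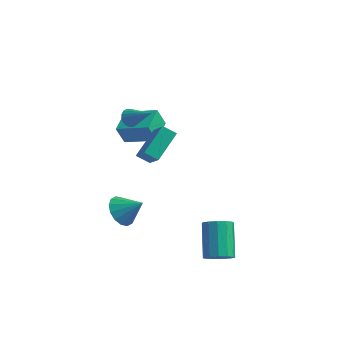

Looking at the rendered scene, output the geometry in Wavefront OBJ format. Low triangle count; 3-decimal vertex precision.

v 3.283 -2.488 -4.183
v 3.74 -1.97 -4.545
v 3.154 -0.554 -3.26
v 2.697 -1.072 -2.897
v 3.349 -1.951 -4.744
v 2.763 -0.535 -3.459
v 2.937 -2.102 -4.765
v 2.351 -0.686 -3.48
v 2.635 -2.376 -4.602
v 2.048 -0.96 -3.316
v 2.539 -2.686 -4.305
v 1.952 -1.27 -3.02
v 2.679 -2.932 -3.969
v 2.092 -1.516 -2.684
v 3.011 -3.038 -3.701
v 2.424 -1.622 -2.416
v 3.429 -2.969 -3.586
v 2.843 -1.553 -2.301
v 3.802 -2.747 -3.66
v 3.215 -1.331 -2.375
v 4.009 -2.443 -3.901
v 3.423 -1.027 -2.616
v 3.986 -2.153 -4.23
v 3.4 -0.738 -2.945
v -1.561 0.069 0.215
v -1.184 1.586 1.166
v -2.493 1.247 -1.295
v -2.117 2.764 -0.344
v -0.843 0.136 -0.176
v -0.467 1.653 0.775
v -1.776 1.314 -1.686
v -1.399 2.831 -0.735
v -1.92 -2.047 -2.695
v -1.416 -1.671 -3.352
v -0.86 -1.913 -1.805
v -1.636 -1.31 -3.145
v -1.932 -1.146 -2.817
v -2.224 -1.223 -2.457
v -2.435 -1.522 -2.16
v -2.509 -1.961 -2.006
v -2.424 -2.423 -2.037
v -2.204 -2.785 -2.244
v -1.908 -2.949 -2.572
v -1.616 -2.871 -2.932
v -1.405 -2.573 -3.229
v -1.331 -2.134 -3.383
v -2.57 0.737 2.057
v -2.304 0.492 1.643
v -1.33 0.483 3.003
v -2.238 0.727 1.619
v -2.238 0.963 1.682
v -2.303 1.155 1.82
v -2.422 1.264 2.004
v -2.569 1.269 2.199
v -2.717 1.168 2.366
v -2.836 0.982 2.472
v -2.902 0.747 2.496
v -2.903 0.511 2.433
v -2.837 0.319 2.295
v -2.719 0.21 2.111
v -2.571 0.206 1.916
v -2.423 0.306 1.749
v -3.736 2.758 -1.83
v -4.124 2.592 -0.771
v -3.83 4.222 -1.635
v -4.218 4.056 -0.576
v -1.982 2.784 -1.184
v -2.37 2.618 -0.125
v -2.076 4.248 -0.989
v -2.464 4.082 0.07
f 2 1 5
f 2 5 3
f 3 5 6
f 3 6 4
f 5 1 7
f 5 7 6
f 6 7 8
f 6 8 4
f 7 1 9
f 7 9 8
f 8 9 10
f 8 10 4
f 9 1 11
f 9 11 10
f 10 11 12
f 10 12 4
f 11 1 13
f 11 13 12
f 12 13 14
f 12 14 4
f 13 1 15
f 13 15 14
f 14 15 16
f 14 16 4
f 15 1 17
f 15 17 16
f 16 17 18
f 16 18 4
f 17 1 19
f 17 19 18
f 18 19 20
f 18 20 4
f 19 1 21
f 19 21 20
f 20 21 22
f 20 22 4
f 21 1 23
f 21 23 22
f 22 23 24
f 22 24 4
f 23 1 2
f 23 2 24
f 24 2 3
f 24 3 4
f 26 28 25
f 29 26 25
f 25 28 27
f 27 29 25
f 26 32 28
f 30 26 29
f 30 32 26
f 28 32 27
f 31 29 27
f 27 32 31
f 31 30 29
f 32 30 31
f 34 33 36
f 34 36 35
f 36 33 37
f 36 37 35
f 37 33 38
f 37 38 35
f 38 33 39
f 38 39 35
f 39 33 40
f 39 40 35
f 40 33 41
f 40 41 35
f 41 33 42
f 41 42 35
f 42 33 43
f 42 43 35
f 43 33 44
f 43 44 35
f 44 33 45
f 44 45 35
f 45 33 46
f 45 46 35
f 46 33 34
f 46 34 35
f 48 47 50
f 48 50 49
f 50 47 51
f 50 51 49
f 51 47 52
f 51 52 49
f 52 47 53
f 52 53 49
f 53 47 54
f 53 54 49
f 54 47 55
f 54 55 49
f 55 47 56
f 55 56 49
f 56 47 57
f 56 57 49
f 57 47 58
f 57 58 49
f 58 47 59
f 58 59 49
f 59 47 60
f 59 60 49
f 60 47 61
f 60 61 49
f 61 47 62
f 61 62 49
f 62 47 48
f 62 48 49
f 64 66 63
f 67 64 63
f 63 66 65
f 65 67 63
f 64 70 66
f 68 64 67
f 68 70 64
f 66 70 65
f 69 67 65
f 65 70 69
f 69 68 67
f 70 68 69

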